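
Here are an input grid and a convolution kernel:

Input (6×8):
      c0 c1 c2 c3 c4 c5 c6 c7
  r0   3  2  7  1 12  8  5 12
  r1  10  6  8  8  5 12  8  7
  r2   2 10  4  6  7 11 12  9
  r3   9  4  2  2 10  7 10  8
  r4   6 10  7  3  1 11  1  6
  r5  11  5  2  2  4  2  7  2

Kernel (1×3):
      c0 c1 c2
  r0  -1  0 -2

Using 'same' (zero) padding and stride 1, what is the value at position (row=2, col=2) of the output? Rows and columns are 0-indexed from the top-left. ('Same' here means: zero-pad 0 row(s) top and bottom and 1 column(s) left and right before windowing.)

-22

The receptive field on the zero-padded input at this output position is [10 4 6]. Elementwise product with the kernel and sum: 10·-1 + 6·-2.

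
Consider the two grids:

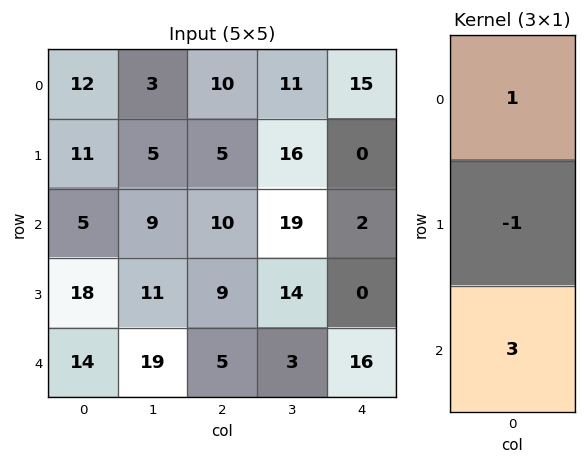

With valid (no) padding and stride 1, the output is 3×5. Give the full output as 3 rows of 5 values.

Output[0,0]: The receptive field on the input at this output position is [12 / 11 / 5]. Elementwise product with the kernel and sum: 12·1 + 11·-1 + 5·3.
Output[0,1]: The receptive field on the input at this output position is [3 / 5 / 9]. Elementwise product with the kernel and sum: 3·1 + 5·-1 + 9·3.

16 25 35 52 21
60 29 22 39 -2
29 55 16 14 50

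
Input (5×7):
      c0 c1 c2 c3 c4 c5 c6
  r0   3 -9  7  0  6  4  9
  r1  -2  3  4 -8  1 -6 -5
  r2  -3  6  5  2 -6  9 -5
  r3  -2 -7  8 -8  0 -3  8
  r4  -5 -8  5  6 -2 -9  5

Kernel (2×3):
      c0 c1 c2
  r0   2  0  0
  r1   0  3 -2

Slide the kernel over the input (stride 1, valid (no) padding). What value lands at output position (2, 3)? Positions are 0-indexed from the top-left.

10

The receptive field on the input at this output position is [2 -6 9 / -8 0 -3]. Elementwise product with the kernel and sum: 2·2 + 0·3 + -3·-2.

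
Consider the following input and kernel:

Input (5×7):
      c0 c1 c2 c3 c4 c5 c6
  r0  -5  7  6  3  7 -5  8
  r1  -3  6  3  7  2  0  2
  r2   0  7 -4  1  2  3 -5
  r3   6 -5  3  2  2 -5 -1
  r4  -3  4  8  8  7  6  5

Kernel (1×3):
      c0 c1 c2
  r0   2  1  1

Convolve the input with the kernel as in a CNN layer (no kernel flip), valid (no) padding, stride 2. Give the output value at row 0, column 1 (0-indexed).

22

The receptive field on the input at this output position is [6 3 7]. Elementwise product with the kernel and sum: 6·2 + 3·1 + 7·1.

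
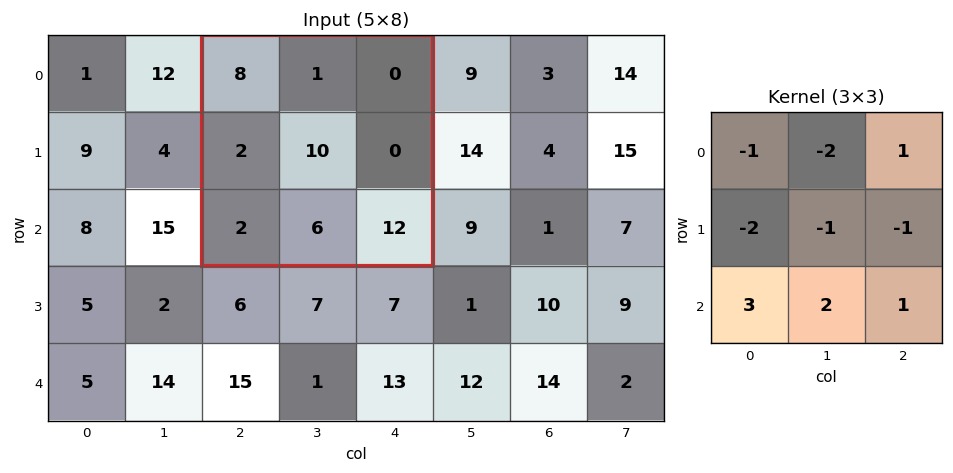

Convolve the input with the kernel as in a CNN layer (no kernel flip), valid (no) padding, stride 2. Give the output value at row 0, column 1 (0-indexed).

The receptive field on the input at this output position is [8 1 0 / 2 10 0 / 2 6 12]. Elementwise product with the kernel and sum: 8·-1 + 1·-2 + 0·1 + 2·-2 + 10·-1 + 0·-1 + 2·3 + 6·2 + 12·1.

6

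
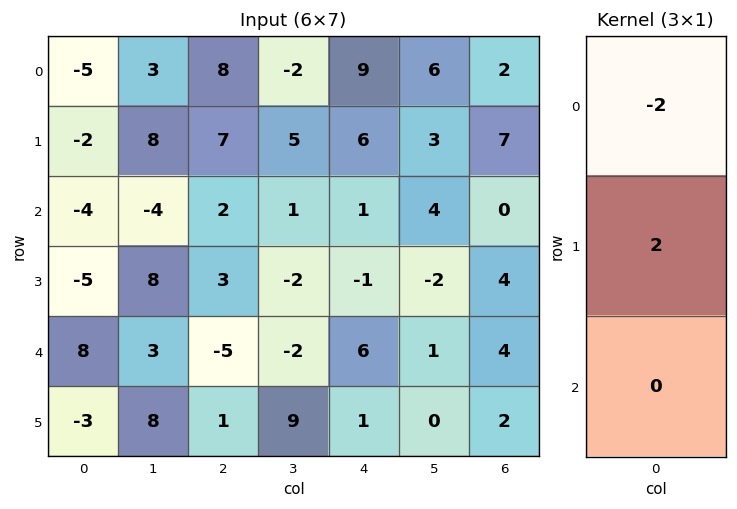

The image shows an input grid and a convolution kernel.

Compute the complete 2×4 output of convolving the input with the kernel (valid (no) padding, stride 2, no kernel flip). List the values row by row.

Output[0,0]: The receptive field on the input at this output position is [-5 / -2 / -4]. Elementwise product with the kernel and sum: -5·-2 + -2·2.

6 -2 -6 10
-2 2 -4 8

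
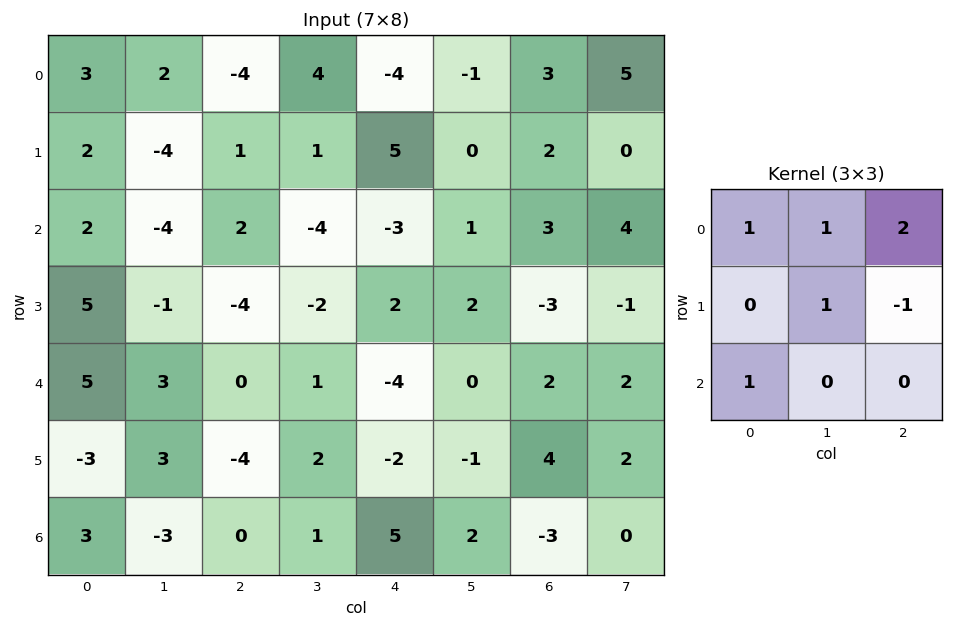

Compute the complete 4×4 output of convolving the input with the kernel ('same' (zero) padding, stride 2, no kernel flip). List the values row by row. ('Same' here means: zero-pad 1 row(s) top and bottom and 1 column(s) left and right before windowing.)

1 -12 -2 -2
0 4 0 3
5 -7 2 -4
9 2 1 4

Output[0,0]: The receptive field on the zero-padded input at this output position is [0 0 0 / 0 3 2 / 0 2 -4]. Elementwise product with the kernel and sum: 0·1 + 0·1 + 0·2 + 3·1 + 2·-1 + 0·1.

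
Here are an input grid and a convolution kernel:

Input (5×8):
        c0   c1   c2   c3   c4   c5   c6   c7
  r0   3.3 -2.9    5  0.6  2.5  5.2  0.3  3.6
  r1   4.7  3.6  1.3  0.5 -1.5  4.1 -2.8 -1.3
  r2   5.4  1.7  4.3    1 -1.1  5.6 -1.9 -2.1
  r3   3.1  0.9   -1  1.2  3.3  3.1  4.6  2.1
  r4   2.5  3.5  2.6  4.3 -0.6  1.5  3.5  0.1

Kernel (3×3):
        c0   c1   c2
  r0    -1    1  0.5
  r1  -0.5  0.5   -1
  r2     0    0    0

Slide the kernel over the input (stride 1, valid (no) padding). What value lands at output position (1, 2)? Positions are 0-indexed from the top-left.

-2.1

The receptive field on the input at this output position is [1.3 0.5 -1.5 / 4.3 1 -1.1 / -1 1.2 3.3]. Elementwise product with the kernel and sum: 1.3·-1 + 0.5·1 + -1.5·0.5 + 4.3·-0.5 + 1·0.5 + -1.1·-1.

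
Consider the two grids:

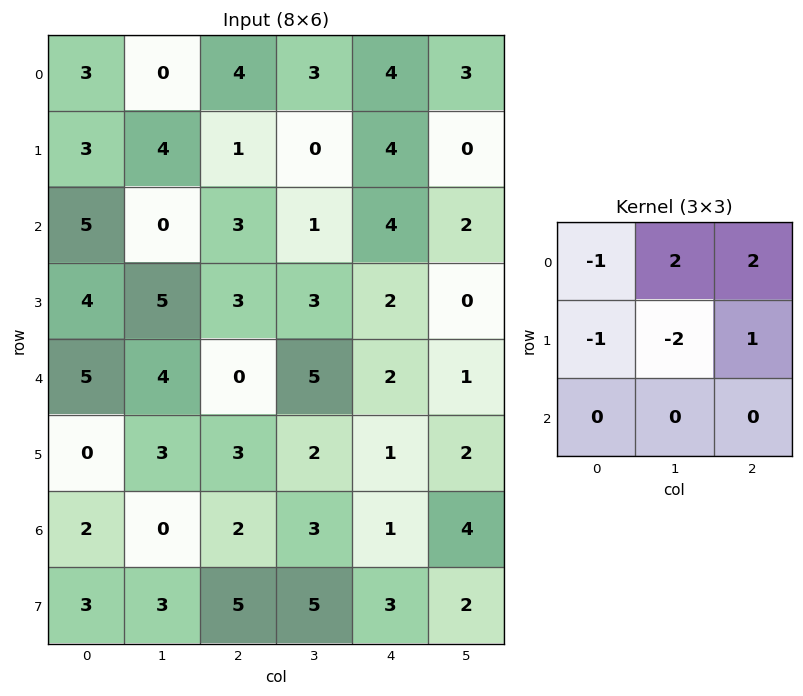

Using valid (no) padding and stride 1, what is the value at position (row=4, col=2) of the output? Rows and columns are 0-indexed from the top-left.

The receptive field on the input at this output position is [0 5 2 / 3 2 1 / 2 3 1]. Elementwise product with the kernel and sum: 0·-1 + 5·2 + 2·2 + 3·-1 + 2·-2 + 1·1.

8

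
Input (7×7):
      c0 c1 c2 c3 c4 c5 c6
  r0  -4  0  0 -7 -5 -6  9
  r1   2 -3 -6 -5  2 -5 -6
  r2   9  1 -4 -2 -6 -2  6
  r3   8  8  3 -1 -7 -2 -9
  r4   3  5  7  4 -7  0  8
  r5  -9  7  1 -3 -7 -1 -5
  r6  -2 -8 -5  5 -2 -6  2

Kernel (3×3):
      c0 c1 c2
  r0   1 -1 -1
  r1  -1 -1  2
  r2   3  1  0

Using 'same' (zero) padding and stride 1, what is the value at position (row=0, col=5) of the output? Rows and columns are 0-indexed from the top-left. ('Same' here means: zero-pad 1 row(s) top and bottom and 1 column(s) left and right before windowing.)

The receptive field on the zero-padded input at this output position is [0 0 0 / -5 -6 9 / 2 -5 -6]. Elementwise product with the kernel and sum: 0·1 + 0·-1 + 0·-1 + -5·-1 + -6·-1 + 9·2 + 2·3 + -5·1.

30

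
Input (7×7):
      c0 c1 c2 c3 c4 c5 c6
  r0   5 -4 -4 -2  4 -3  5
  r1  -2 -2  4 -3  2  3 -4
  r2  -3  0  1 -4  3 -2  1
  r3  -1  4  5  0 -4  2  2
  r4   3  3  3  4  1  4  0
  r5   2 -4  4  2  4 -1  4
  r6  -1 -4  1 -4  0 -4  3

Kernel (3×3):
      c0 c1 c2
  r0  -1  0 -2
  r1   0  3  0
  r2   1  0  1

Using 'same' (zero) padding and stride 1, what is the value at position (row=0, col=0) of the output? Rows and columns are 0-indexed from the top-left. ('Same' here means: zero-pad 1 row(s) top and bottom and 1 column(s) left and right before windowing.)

The receptive field on the zero-padded input at this output position is [0 0 0 / 0 5 -4 / 0 -2 -2]. Elementwise product with the kernel and sum: 0·-1 + 0·-2 + 5·3 + 0·1 + -2·1.

13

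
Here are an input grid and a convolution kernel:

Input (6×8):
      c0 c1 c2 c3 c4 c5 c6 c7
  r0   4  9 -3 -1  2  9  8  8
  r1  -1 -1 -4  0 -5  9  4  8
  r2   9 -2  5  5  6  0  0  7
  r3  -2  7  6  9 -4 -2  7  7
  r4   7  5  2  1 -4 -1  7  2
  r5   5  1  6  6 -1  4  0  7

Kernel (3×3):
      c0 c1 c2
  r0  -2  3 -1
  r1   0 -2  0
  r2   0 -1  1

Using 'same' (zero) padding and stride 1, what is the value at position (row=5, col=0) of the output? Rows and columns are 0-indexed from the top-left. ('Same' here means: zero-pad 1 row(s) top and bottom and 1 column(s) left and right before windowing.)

6

The receptive field on the zero-padded input at this output position is [0 7 5 / 0 5 1 / 0 0 0]. Elementwise product with the kernel and sum: 0·-2 + 7·3 + 5·-1 + 5·-2 + 0·-1 + 0·1.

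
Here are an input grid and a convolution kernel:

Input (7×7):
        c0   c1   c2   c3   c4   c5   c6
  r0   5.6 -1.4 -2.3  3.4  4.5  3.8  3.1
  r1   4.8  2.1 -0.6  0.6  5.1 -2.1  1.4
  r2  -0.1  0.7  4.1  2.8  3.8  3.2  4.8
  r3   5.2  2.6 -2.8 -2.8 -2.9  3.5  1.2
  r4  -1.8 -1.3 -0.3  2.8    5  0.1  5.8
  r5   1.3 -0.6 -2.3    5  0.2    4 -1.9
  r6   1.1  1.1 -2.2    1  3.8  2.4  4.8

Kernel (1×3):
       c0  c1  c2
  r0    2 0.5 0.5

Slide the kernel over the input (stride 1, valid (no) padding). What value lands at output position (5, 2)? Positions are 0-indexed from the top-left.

-2

The receptive field on the input at this output position is [-2.3 5 0.2]. Elementwise product with the kernel and sum: -2.3·2 + 5·0.5 + 0.2·0.5.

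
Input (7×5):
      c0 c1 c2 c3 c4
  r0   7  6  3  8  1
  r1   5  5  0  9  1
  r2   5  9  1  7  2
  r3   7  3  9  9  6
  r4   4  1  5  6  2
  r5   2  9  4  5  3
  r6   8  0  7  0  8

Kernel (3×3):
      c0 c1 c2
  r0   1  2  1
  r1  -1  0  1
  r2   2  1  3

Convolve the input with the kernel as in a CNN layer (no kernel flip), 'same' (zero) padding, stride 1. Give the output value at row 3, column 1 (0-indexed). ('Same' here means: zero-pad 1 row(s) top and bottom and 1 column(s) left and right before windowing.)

50

The receptive field on the zero-padded input at this output position is [5 9 1 / 7 3 9 / 4 1 5]. Elementwise product with the kernel and sum: 5·1 + 9·2 + 1·1 + 7·-1 + 9·1 + 4·2 + 1·1 + 5·3.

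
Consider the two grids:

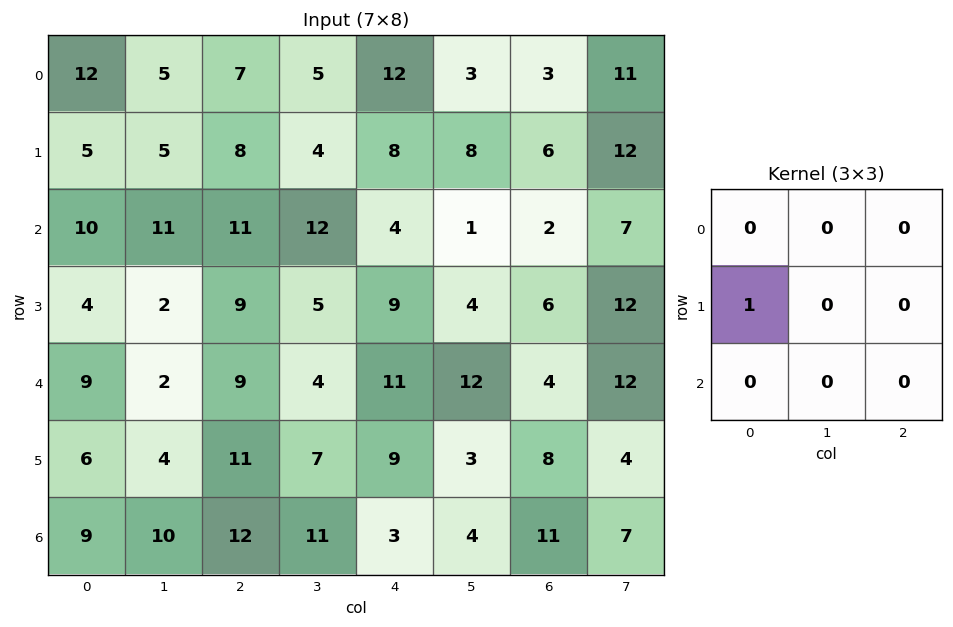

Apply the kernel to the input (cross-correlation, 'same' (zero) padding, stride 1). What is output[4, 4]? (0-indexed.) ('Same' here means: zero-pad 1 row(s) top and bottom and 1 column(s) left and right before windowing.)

4

The receptive field on the zero-padded input at this output position is [5 9 4 / 4 11 12 / 7 9 3]. Elementwise product with the kernel and sum: 4·1.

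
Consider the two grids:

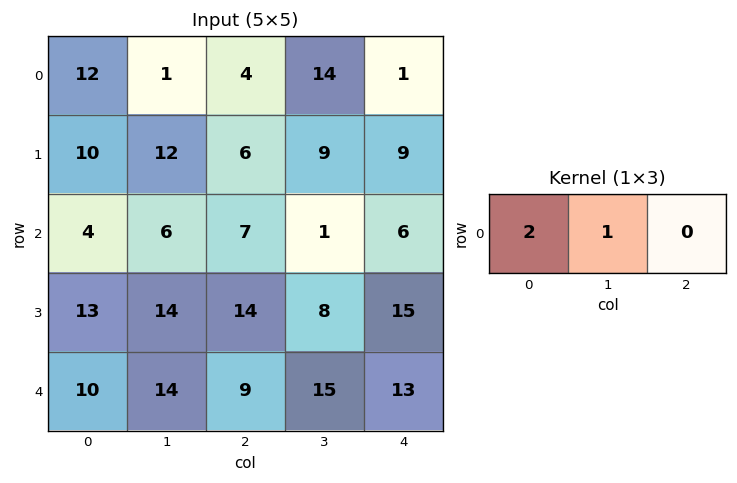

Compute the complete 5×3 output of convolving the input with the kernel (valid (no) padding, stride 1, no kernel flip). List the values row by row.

25 6 22
32 30 21
14 19 15
40 42 36
34 37 33

Output[0,0]: The receptive field on the input at this output position is [12 1 4]. Elementwise product with the kernel and sum: 12·2 + 1·1.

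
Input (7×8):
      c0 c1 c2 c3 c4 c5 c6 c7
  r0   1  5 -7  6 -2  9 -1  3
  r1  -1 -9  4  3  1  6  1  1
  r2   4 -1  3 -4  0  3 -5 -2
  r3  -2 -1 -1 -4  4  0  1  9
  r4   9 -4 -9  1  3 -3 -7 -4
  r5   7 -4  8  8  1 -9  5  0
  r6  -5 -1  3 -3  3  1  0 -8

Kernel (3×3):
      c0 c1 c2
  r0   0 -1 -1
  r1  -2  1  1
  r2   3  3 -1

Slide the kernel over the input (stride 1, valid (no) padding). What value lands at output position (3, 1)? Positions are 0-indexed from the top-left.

The receptive field on the input at this output position is [-1 -1 -4 / -4 -9 1 / -4 8 8]. Elementwise product with the kernel and sum: -1·-1 + -4·-1 + -4·-2 + -9·1 + 1·1 + -4·3 + 8·3 + 8·-1.

9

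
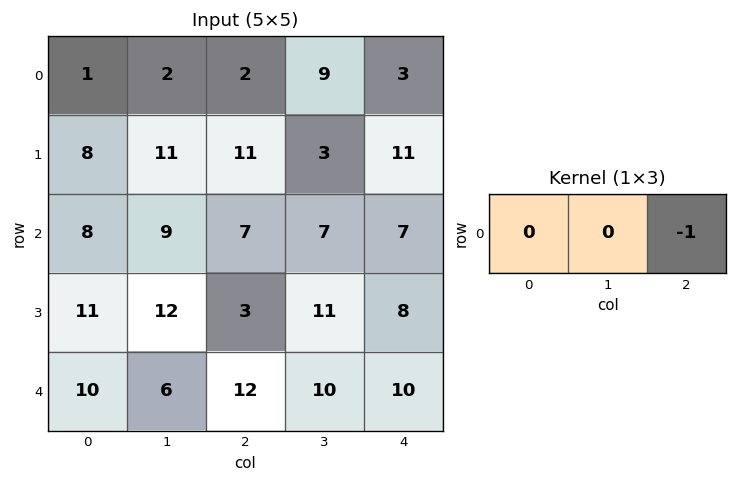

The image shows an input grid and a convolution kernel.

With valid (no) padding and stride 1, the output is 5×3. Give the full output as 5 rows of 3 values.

-2 -9 -3
-11 -3 -11
-7 -7 -7
-3 -11 -8
-12 -10 -10

Output[0,0]: The receptive field on the input at this output position is [1 2 2]. Elementwise product with the kernel and sum: 2·-1.
Output[0,1]: The receptive field on the input at this output position is [2 2 9]. Elementwise product with the kernel and sum: 9·-1.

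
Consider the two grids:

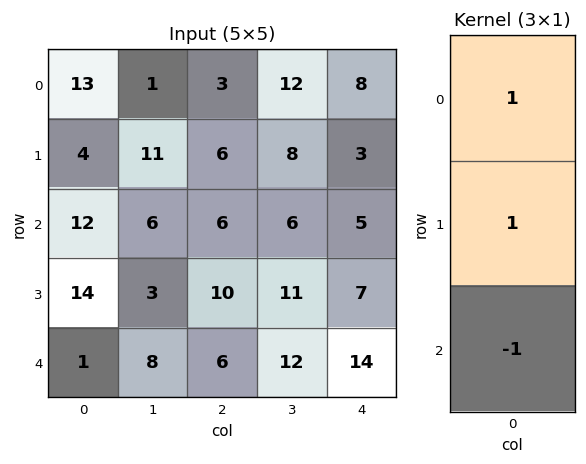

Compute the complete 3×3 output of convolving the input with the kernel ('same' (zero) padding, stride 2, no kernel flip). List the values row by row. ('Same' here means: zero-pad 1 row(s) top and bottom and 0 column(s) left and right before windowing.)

Output[0,0]: The receptive field on the zero-padded input at this output position is [0 / 13 / 4]. Elementwise product with the kernel and sum: 0·1 + 13·1 + 4·-1.

9 -3 5
2 2 1
15 16 21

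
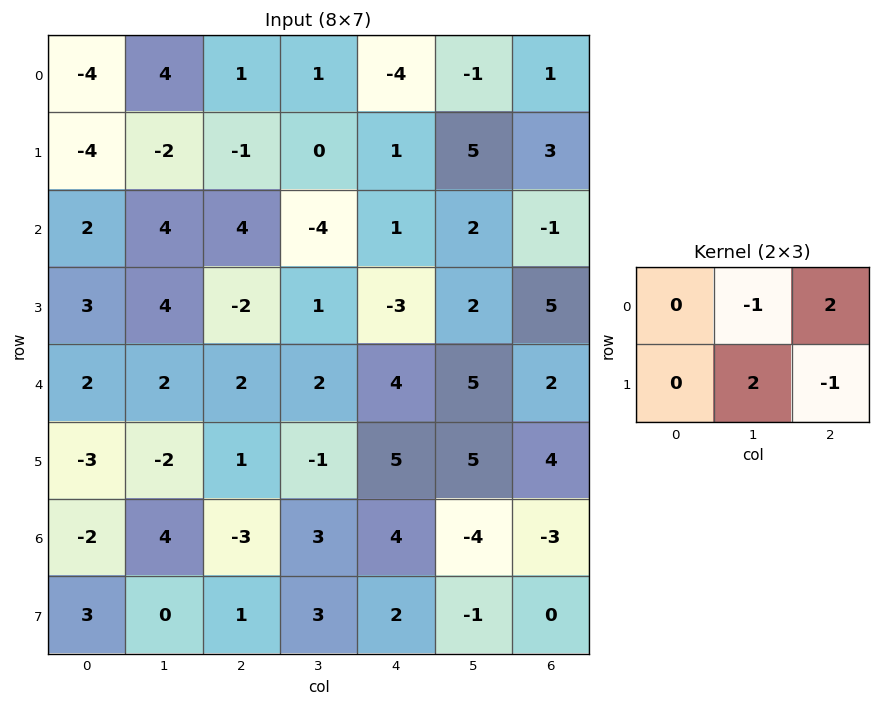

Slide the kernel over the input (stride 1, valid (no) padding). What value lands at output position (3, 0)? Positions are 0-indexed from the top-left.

-6

The receptive field on the input at this output position is [3 4 -2 / 2 2 2]. Elementwise product with the kernel and sum: 4·-1 + -2·2 + 2·2 + 2·-1.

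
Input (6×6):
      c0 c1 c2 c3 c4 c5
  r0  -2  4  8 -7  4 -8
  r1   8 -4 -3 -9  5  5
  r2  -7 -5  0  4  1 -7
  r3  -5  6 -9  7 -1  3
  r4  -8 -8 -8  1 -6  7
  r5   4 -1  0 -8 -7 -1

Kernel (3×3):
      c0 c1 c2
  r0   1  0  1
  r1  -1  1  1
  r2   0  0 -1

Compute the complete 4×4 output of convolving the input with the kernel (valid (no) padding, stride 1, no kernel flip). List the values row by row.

Output[0,0]: The receptive field on the input at this output position is [-2 4 8 / 8 -4 -3 / -7 -5 0]. Elementwise product with the kernel and sum: -2·1 + 8·1 + 8·-1 + -4·1 + -3·1 + 0·-1.
Output[0,1]: The receptive field on the input at this output position is [4 8 -7 / -4 -3 -9 / -5 0 4]. Elementwise product with the kernel and sum: 4·1 + -7·1 + -4·-1 + -3·1 + -9·1 + 4·-1.

-9 -15 10 11
16 -11 8 -17
3 -10 22 -15
-22 22 0 11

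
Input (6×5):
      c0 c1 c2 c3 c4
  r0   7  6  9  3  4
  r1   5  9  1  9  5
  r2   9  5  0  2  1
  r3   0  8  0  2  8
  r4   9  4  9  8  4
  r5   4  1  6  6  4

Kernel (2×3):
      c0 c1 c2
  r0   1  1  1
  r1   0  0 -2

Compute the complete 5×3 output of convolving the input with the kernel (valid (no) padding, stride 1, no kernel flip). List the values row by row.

20 0 6
15 15 13
14 3 -13
-10 -6 2
10 9 13

Output[0,0]: The receptive field on the input at this output position is [7 6 9 / 5 9 1]. Elementwise product with the kernel and sum: 7·1 + 6·1 + 9·1 + 1·-2.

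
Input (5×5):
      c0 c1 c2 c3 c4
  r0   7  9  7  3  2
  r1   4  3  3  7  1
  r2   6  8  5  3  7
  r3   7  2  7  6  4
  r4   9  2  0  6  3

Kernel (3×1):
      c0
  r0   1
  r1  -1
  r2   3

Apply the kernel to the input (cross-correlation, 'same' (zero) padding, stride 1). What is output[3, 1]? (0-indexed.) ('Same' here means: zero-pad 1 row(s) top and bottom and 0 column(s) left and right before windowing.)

The receptive field on the zero-padded input at this output position is [8 / 2 / 2]. Elementwise product with the kernel and sum: 8·1 + 2·-1 + 2·3.

12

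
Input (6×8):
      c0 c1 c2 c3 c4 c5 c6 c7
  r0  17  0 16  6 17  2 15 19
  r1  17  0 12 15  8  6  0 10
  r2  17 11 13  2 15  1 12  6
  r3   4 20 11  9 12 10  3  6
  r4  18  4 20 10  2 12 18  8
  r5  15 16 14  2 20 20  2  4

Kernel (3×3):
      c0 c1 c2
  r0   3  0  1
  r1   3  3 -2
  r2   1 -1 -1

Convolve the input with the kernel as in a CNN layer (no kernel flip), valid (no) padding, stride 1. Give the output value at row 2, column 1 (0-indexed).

84

The receptive field on the input at this output position is [11 13 2 / 20 11 9 / 4 20 10]. Elementwise product with the kernel and sum: 11·3 + 2·1 + 20·3 + 11·3 + 9·-2 + 4·1 + 20·-1 + 10·-1.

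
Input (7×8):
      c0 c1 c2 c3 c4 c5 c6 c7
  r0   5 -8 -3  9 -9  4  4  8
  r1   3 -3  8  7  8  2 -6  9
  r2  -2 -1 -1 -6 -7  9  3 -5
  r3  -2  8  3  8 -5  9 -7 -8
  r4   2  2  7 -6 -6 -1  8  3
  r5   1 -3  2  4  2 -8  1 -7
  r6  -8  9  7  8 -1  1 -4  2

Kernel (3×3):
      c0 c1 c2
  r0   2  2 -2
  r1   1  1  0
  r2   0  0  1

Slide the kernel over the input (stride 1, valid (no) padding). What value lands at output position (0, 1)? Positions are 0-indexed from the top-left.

The receptive field on the input at this output position is [-8 -3 9 / -3 8 7 / -1 -1 -6]. Elementwise product with the kernel and sum: -8·2 + -3·2 + 9·-2 + -3·1 + 8·1 + -6·1.

-41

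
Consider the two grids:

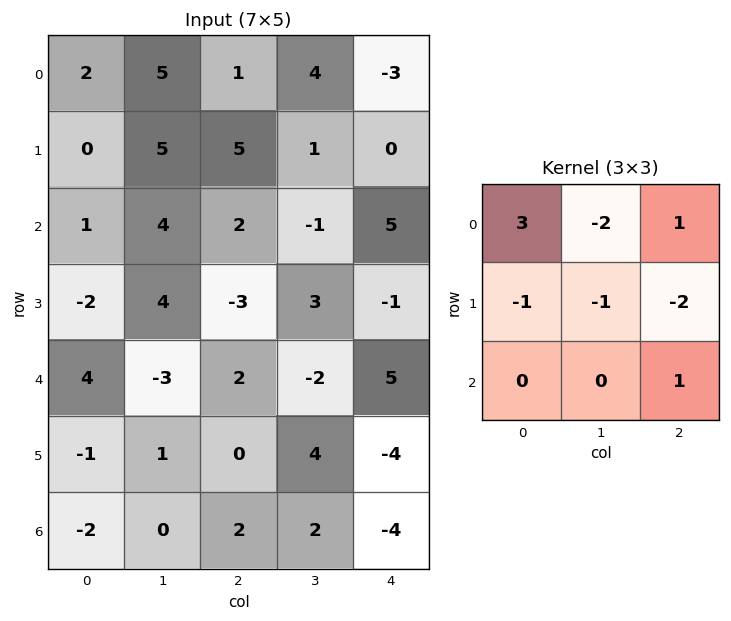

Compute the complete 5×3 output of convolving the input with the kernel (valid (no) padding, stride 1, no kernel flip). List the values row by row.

-16 4 -9
-17 5 1
3 -2 20
-22 30 -30
22 -22 15

Output[0,0]: The receptive field on the input at this output position is [2 5 1 / 0 5 5 / 1 4 2]. Elementwise product with the kernel and sum: 2·3 + 5·-2 + 1·1 + 0·-1 + 5·-1 + 5·-2 + 2·1.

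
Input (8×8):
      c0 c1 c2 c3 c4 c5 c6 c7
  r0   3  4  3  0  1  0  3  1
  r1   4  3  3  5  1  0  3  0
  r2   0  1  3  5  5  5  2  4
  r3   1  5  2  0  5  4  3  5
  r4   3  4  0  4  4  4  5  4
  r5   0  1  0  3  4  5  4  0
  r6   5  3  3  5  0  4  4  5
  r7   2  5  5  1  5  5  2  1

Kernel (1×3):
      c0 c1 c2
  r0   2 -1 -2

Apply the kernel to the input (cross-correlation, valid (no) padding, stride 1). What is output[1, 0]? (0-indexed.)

The receptive field on the input at this output position is [4 3 3]. Elementwise product with the kernel and sum: 4·2 + 3·-1 + 3·-2.

-1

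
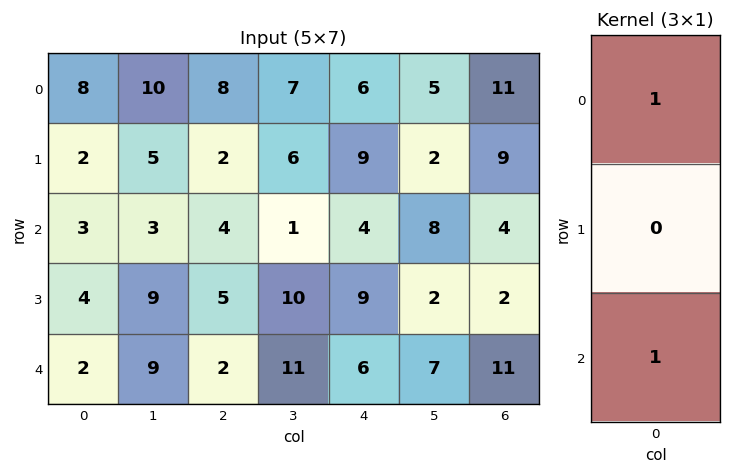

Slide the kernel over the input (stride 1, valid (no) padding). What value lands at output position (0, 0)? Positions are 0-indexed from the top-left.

The receptive field on the input at this output position is [8 / 2 / 3]. Elementwise product with the kernel and sum: 8·1 + 3·1.

11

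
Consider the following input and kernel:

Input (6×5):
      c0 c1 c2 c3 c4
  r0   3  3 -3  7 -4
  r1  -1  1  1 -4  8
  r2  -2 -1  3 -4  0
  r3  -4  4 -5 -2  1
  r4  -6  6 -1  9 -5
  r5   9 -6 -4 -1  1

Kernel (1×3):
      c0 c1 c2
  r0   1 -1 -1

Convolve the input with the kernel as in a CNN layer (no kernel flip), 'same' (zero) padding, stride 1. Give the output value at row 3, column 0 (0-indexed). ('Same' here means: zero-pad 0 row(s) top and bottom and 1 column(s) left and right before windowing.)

The receptive field on the zero-padded input at this output position is [0 -4 4]. Elementwise product with the kernel and sum: 0·1 + -4·-1 + 4·-1.

0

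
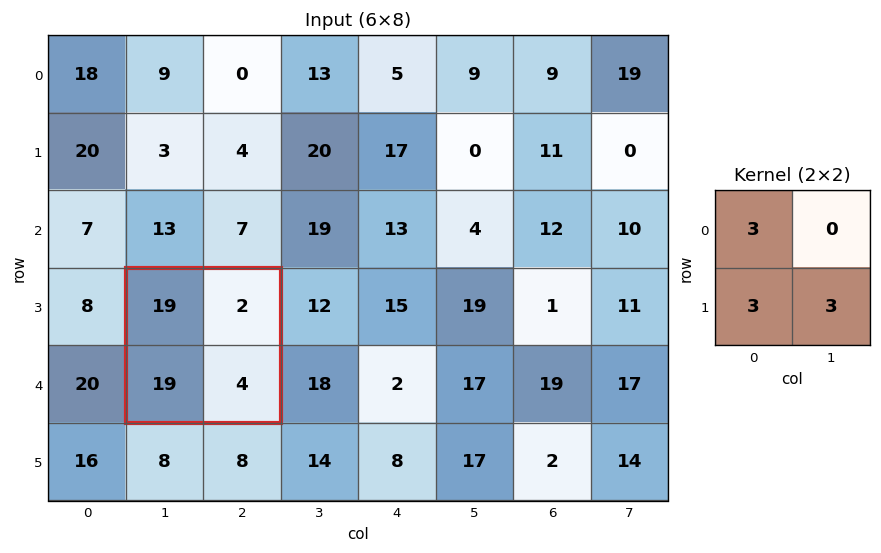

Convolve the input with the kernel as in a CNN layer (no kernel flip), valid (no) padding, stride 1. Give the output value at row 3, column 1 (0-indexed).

The receptive field on the input at this output position is [19 2 / 19 4]. Elementwise product with the kernel and sum: 19·3 + 19·3 + 4·3.

126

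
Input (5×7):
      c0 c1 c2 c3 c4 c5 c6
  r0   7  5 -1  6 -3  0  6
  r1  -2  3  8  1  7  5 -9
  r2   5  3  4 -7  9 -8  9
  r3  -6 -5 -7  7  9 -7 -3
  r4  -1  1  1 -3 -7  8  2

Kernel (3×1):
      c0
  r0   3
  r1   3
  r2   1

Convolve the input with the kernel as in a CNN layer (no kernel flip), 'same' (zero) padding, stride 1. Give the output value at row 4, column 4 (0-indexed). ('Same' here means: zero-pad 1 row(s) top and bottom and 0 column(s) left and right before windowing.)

The receptive field on the zero-padded input at this output position is [9 / -7 / 0]. Elementwise product with the kernel and sum: 9·3 + -7·3 + 0·1.

6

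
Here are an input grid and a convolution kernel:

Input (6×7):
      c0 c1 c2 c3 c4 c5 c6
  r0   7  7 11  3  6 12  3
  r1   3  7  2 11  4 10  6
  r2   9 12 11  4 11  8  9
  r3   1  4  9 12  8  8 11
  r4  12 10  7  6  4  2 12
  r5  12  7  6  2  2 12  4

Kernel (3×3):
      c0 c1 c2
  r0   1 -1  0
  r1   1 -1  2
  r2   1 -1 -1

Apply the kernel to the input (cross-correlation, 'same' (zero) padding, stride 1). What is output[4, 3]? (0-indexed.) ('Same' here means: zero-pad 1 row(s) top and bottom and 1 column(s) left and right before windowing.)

8

The receptive field on the zero-padded input at this output position is [9 12 8 / 7 6 4 / 6 2 2]. Elementwise product with the kernel and sum: 9·1 + 12·-1 + 7·1 + 6·-1 + 4·2 + 6·1 + 2·-1 + 2·-1.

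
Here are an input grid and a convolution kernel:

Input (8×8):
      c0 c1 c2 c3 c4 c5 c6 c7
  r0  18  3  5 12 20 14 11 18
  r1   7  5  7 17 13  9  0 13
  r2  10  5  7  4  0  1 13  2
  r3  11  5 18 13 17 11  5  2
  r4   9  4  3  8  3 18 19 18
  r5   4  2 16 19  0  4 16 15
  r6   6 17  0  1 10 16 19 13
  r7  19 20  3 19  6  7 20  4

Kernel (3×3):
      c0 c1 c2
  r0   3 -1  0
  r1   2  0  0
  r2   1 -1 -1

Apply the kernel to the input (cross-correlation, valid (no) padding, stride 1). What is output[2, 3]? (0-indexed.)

25

The receptive field on the input at this output position is [4 0 1 / 13 17 11 / 8 3 18]. Elementwise product with the kernel and sum: 4·3 + 0·-1 + 13·2 + 8·1 + 3·-1 + 18·-1.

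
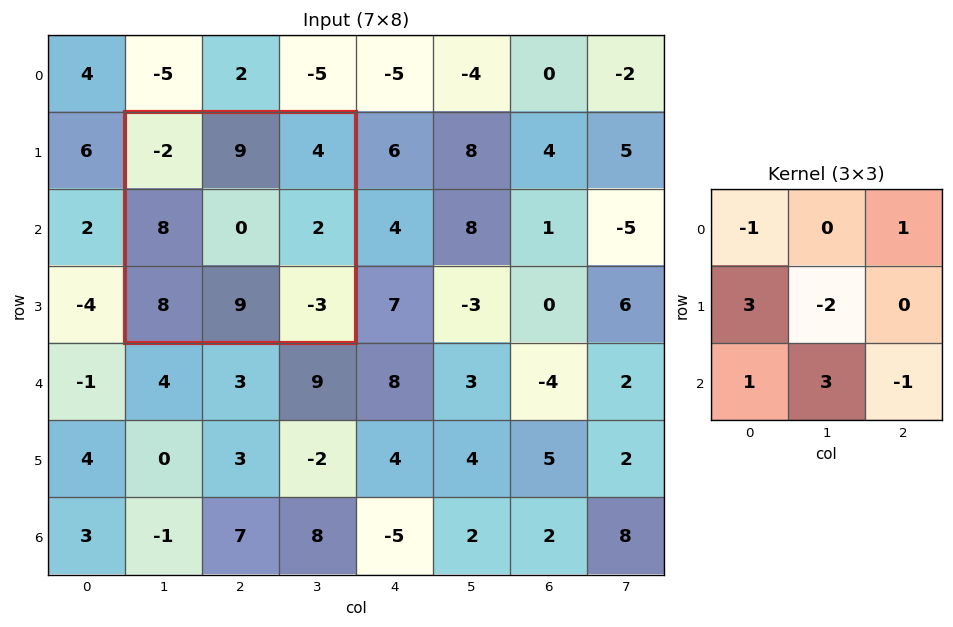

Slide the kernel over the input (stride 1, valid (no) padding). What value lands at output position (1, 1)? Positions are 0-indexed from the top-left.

68

The receptive field on the input at this output position is [-2 9 4 / 8 0 2 / 8 9 -3]. Elementwise product with the kernel and sum: -2·-1 + 4·1 + 8·3 + 0·-2 + 8·1 + 9·3 + -3·-1.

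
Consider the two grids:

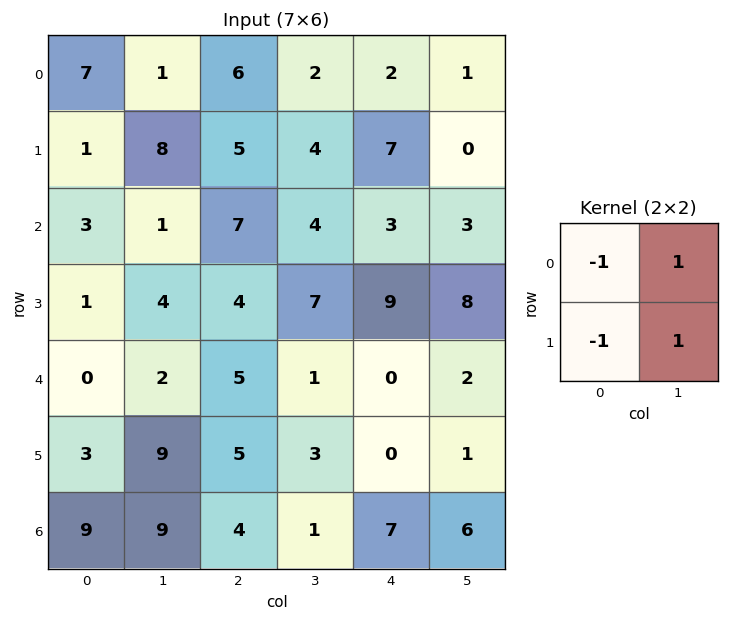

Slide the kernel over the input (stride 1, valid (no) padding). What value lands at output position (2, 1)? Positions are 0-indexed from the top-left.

The receptive field on the input at this output position is [1 7 / 4 4]. Elementwise product with the kernel and sum: 1·-1 + 7·1 + 4·-1 + 4·1.

6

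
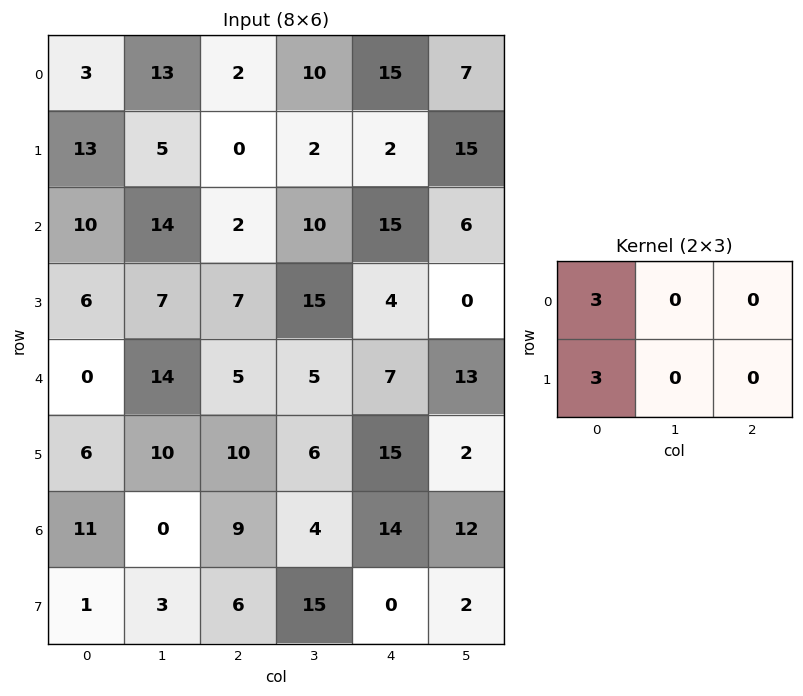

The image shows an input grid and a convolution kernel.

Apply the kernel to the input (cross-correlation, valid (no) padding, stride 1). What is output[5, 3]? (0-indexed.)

The receptive field on the input at this output position is [6 15 2 / 4 14 12]. Elementwise product with the kernel and sum: 6·3 + 4·3.

30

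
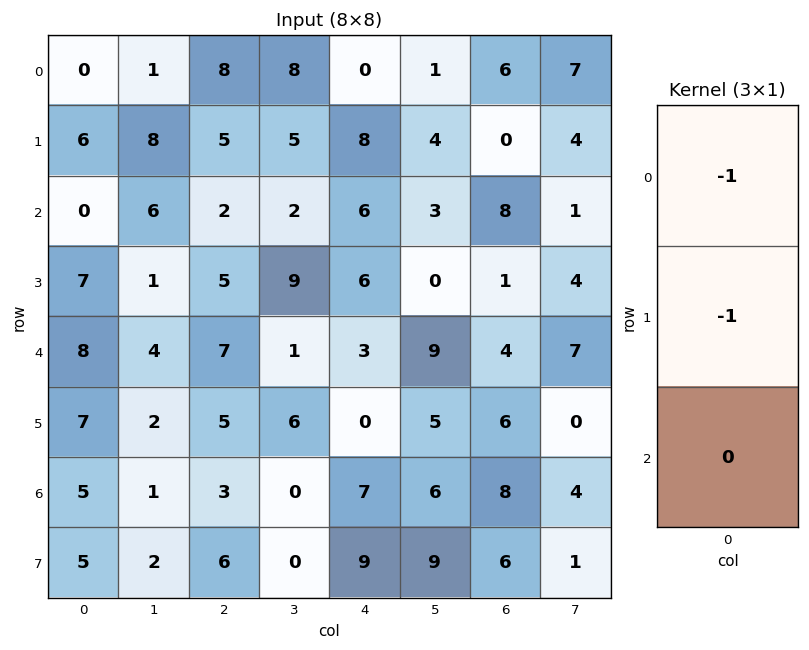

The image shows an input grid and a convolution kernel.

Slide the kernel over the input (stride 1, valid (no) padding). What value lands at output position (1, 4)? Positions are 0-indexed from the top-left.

-14

The receptive field on the input at this output position is [8 / 6 / 6]. Elementwise product with the kernel and sum: 8·-1 + 6·-1.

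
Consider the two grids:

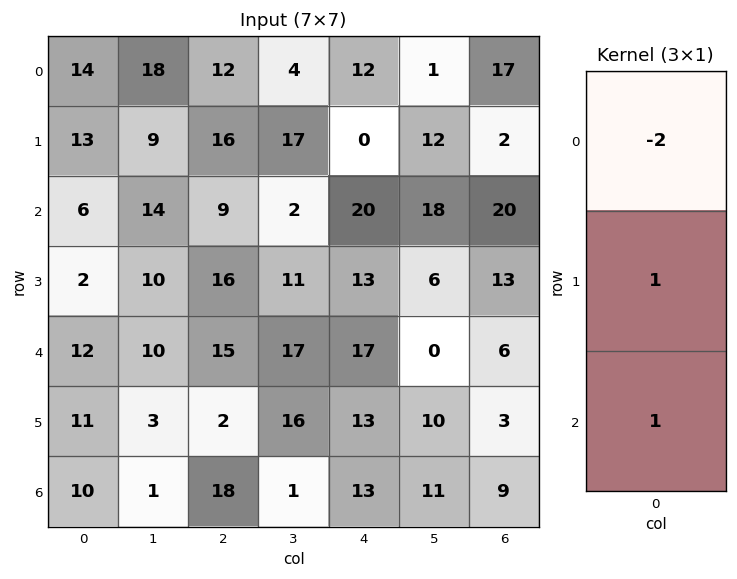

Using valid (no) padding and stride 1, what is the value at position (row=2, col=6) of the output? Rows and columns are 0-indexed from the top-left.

The receptive field on the input at this output position is [20 / 13 / 6]. Elementwise product with the kernel and sum: 20·-2 + 13·1 + 6·1.

-21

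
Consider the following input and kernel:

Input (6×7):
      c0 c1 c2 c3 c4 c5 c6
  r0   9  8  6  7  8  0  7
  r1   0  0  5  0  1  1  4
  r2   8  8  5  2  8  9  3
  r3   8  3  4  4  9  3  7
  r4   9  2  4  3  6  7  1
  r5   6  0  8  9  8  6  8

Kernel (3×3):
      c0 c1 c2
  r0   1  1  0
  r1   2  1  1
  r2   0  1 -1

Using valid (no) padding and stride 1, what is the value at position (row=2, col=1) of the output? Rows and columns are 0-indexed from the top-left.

28

The receptive field on the input at this output position is [8 5 2 / 3 4 4 / 2 4 3]. Elementwise product with the kernel and sum: 8·1 + 5·1 + 3·2 + 4·1 + 4·1 + 4·1 + 3·-1.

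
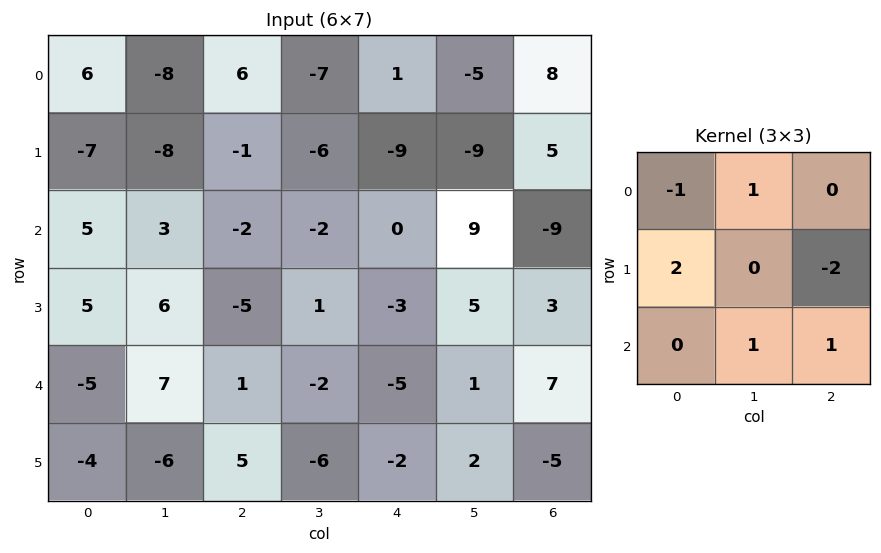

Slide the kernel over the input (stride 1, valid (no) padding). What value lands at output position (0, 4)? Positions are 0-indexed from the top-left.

The receptive field on the input at this output position is [1 -5 8 / -9 -9 5 / 0 9 -9]. Elementwise product with the kernel and sum: 1·-1 + -5·1 + -9·2 + 5·-2 + 9·1 + -9·1.

-34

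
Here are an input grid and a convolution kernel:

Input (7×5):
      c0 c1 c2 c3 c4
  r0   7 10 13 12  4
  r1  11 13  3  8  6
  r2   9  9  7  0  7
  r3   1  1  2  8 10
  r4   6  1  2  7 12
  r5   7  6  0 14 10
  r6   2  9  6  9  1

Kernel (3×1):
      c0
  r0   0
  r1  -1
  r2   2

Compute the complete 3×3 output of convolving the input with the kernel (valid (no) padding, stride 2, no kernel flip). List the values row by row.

7 11 8
11 2 14
-3 12 -8

Output[0,0]: The receptive field on the input at this output position is [7 / 11 / 9]. Elementwise product with the kernel and sum: 11·-1 + 9·2.
Output[0,1]: The receptive field on the input at this output position is [13 / 3 / 7]. Elementwise product with the kernel and sum: 3·-1 + 7·2.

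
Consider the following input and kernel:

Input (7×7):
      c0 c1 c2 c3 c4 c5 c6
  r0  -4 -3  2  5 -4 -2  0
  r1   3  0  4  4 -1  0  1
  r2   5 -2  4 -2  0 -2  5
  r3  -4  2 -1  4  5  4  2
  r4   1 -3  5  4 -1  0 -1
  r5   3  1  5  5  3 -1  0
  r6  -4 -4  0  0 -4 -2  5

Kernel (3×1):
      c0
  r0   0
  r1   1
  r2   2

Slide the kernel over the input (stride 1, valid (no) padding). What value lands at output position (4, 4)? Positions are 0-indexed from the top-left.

The receptive field on the input at this output position is [-1 / 3 / -4]. Elementwise product with the kernel and sum: 3·1 + -4·2.

-5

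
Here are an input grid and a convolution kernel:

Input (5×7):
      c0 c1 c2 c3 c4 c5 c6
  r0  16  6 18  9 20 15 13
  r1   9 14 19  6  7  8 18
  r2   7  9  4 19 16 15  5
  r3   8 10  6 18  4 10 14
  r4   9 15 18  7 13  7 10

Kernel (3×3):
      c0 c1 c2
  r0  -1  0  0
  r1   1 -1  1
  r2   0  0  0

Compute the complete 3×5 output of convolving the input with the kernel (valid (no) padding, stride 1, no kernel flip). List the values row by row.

-2 -5 2 -2 -3
-7 10 -18 12 -1
-3 13 -12 5 -8

Output[0,0]: The receptive field on the input at this output position is [16 6 18 / 9 14 19 / 7 9 4]. Elementwise product with the kernel and sum: 16·-1 + 9·1 + 14·-1 + 19·1.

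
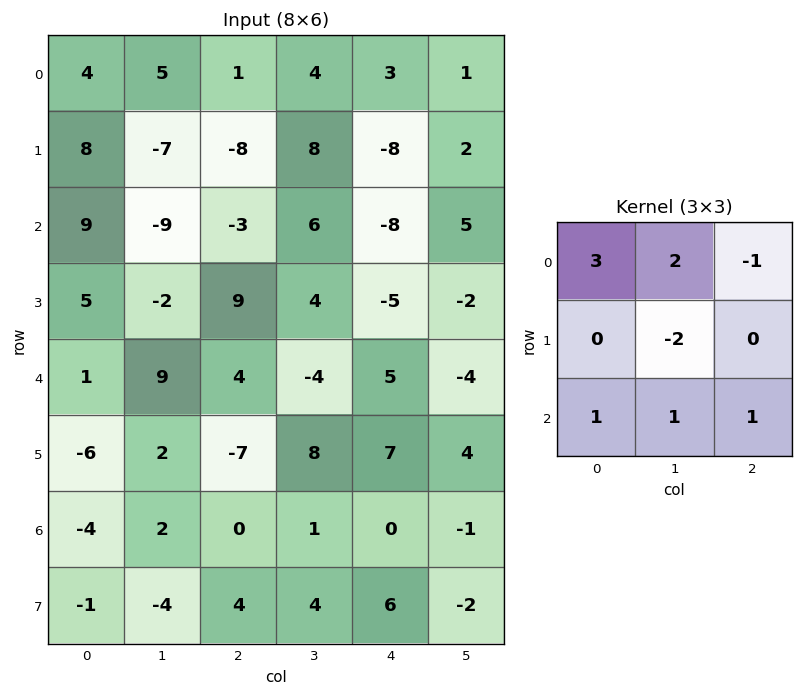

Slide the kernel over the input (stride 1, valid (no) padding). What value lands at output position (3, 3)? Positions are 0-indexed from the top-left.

The receptive field on the input at this output position is [4 -5 -2 / -4 5 -4 / 8 7 4]. Elementwise product with the kernel and sum: 4·3 + -5·2 + -2·-1 + 5·-2 + 8·1 + 7·1 + 4·1.

13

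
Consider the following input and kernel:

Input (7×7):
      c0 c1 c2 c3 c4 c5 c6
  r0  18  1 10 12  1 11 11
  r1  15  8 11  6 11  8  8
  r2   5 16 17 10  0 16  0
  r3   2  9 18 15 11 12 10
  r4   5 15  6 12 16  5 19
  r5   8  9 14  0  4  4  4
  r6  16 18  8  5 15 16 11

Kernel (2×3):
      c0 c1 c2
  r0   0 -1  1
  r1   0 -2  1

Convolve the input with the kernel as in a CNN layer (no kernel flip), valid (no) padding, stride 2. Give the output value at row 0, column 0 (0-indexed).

4

The receptive field on the input at this output position is [18 1 10 / 15 8 11]. Elementwise product with the kernel and sum: 1·-1 + 10·1 + 8·-2 + 11·1.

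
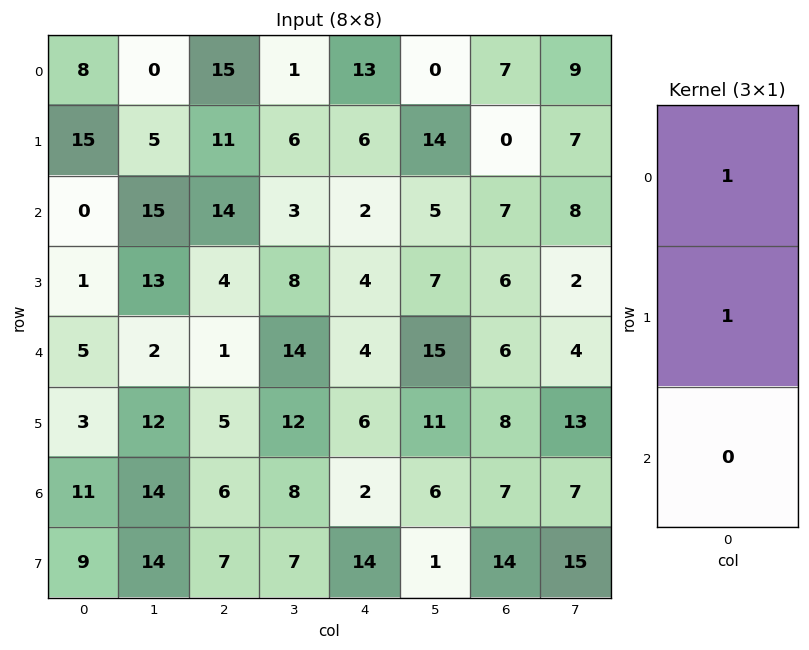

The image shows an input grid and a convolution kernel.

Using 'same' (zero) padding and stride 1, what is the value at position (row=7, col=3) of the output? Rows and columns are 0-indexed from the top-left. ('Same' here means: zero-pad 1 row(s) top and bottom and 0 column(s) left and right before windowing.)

15

The receptive field on the zero-padded input at this output position is [8 / 7 / 0]. Elementwise product with the kernel and sum: 8·1 + 7·1.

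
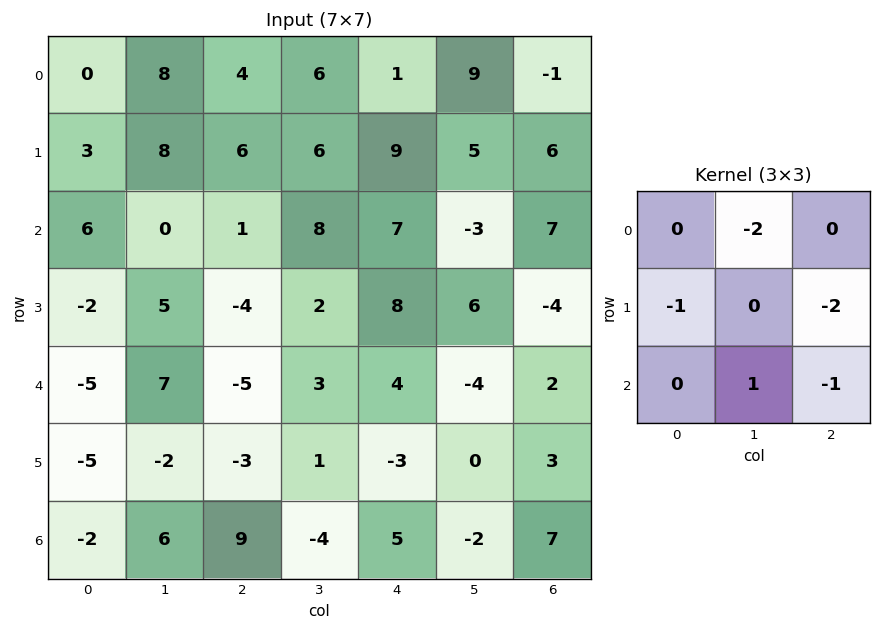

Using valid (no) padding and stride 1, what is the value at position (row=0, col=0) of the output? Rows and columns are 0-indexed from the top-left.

The receptive field on the input at this output position is [0 8 4 / 3 8 6 / 6 0 1]. Elementwise product with the kernel and sum: 8·-2 + 3·-1 + 6·-2 + 0·1 + 1·-1.

-32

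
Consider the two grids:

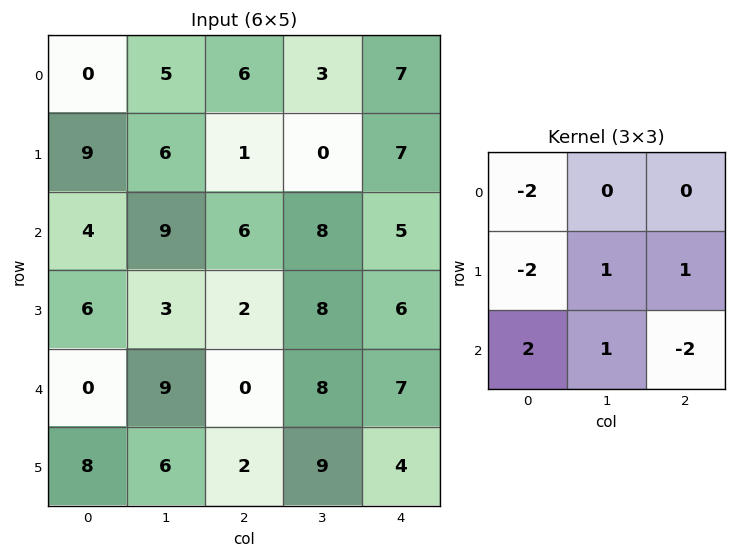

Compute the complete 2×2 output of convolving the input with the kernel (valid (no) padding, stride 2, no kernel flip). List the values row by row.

Output[0,0]: The receptive field on the input at this output position is [0 5 6 / 9 6 1 / 4 9 6]. Elementwise product with the kernel and sum: 0·-2 + 9·-2 + 6·1 + 1·1 + 4·2 + 9·1 + 6·-2.
Output[0,1]: The receptive field on the input at this output position is [6 3 7 / 1 0 7 / 6 8 5]. Elementwise product with the kernel and sum: 6·-2 + 1·-2 + 0·1 + 7·1 + 6·2 + 8·1 + 5·-2.

-6 3
-6 -8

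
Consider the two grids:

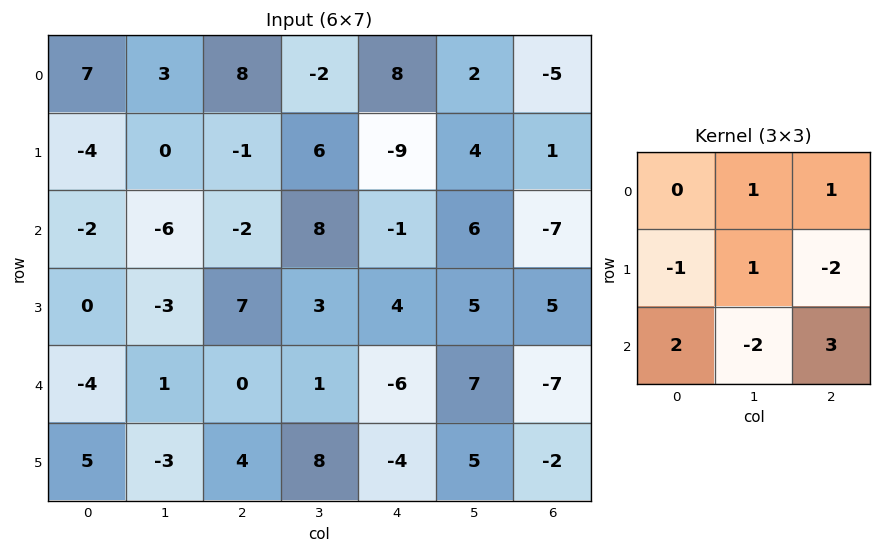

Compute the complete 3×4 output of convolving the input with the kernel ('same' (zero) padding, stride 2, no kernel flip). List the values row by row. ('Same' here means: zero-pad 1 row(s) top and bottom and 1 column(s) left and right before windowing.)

Output[0,0]: The receptive field on the zero-padded input at this output position is [0 0 0 / 0 7 3 / 0 -4 0]. Elementwise product with the kernel and sum: 0·1 + 0·1 + 0·-1 + 7·1 + 3·-2 + 0·2 + -4·-2 + 0·3.

9 29 48 -1
-3 -18 -13 -12
-28 17 27 5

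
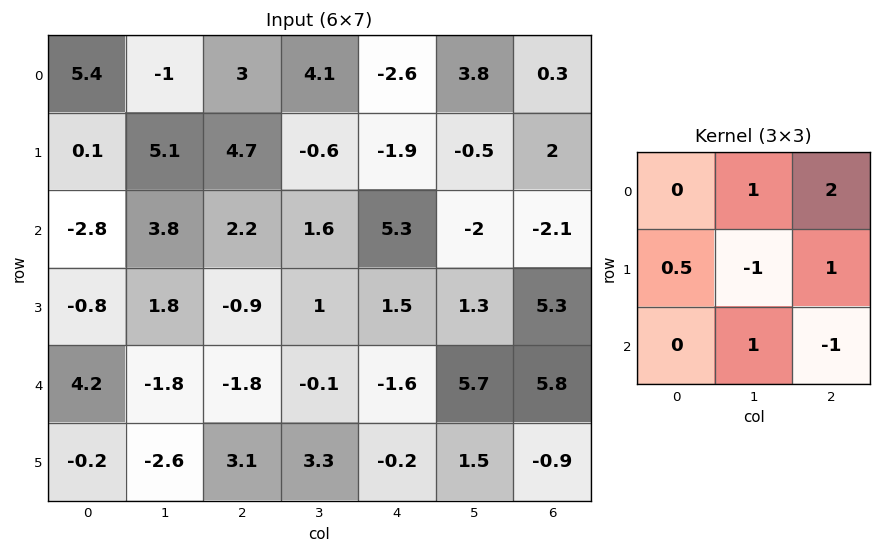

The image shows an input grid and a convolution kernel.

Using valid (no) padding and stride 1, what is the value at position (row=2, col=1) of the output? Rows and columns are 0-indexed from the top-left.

6.5

The receptive field on the input at this output position is [3.8 2.2 1.6 / 1.8 -0.9 1 / -1.8 -1.8 -0.1]. Elementwise product with the kernel and sum: 2.2·1 + 1.6·2 + 1.8·0.5 + -0.9·-1 + 1·1 + -1.8·1 + -0.1·-1.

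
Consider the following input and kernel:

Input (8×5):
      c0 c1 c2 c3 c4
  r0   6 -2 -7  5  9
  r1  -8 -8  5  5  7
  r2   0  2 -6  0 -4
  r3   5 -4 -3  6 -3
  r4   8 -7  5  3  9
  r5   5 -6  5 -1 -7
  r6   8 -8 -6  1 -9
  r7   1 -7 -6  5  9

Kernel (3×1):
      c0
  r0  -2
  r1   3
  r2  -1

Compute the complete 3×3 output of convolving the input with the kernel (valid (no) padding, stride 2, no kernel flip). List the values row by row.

Output[0,0]: The receptive field on the input at this output position is [6 / -8 / 0]. Elementwise product with the kernel and sum: 6·-2 + -8·3 + 0·-1.

-36 35 7
7 -2 -10
-9 11 -30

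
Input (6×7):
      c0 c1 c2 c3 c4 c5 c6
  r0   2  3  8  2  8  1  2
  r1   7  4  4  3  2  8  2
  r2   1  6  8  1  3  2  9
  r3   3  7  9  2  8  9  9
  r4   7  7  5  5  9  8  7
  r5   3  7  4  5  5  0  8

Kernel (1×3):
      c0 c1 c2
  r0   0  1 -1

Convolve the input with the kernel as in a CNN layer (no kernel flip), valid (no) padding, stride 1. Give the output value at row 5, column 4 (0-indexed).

-8

The receptive field on the input at this output position is [5 0 8]. Elementwise product with the kernel and sum: 0·1 + 8·-1.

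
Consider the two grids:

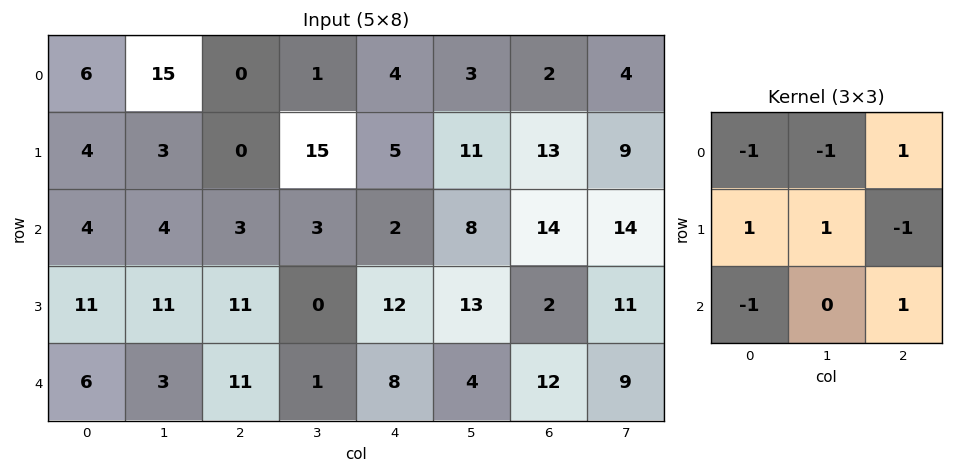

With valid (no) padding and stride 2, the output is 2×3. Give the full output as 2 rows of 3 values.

Output[0,0]: The receptive field on the input at this output position is [6 15 0 / 4 3 0 / 4 4 3]. Elementwise product with the kernel and sum: 6·-1 + 15·-1 + 0·1 + 4·1 + 3·1 + 0·-1 + 4·-1 + 3·1.

-15 12 10
11 -8 31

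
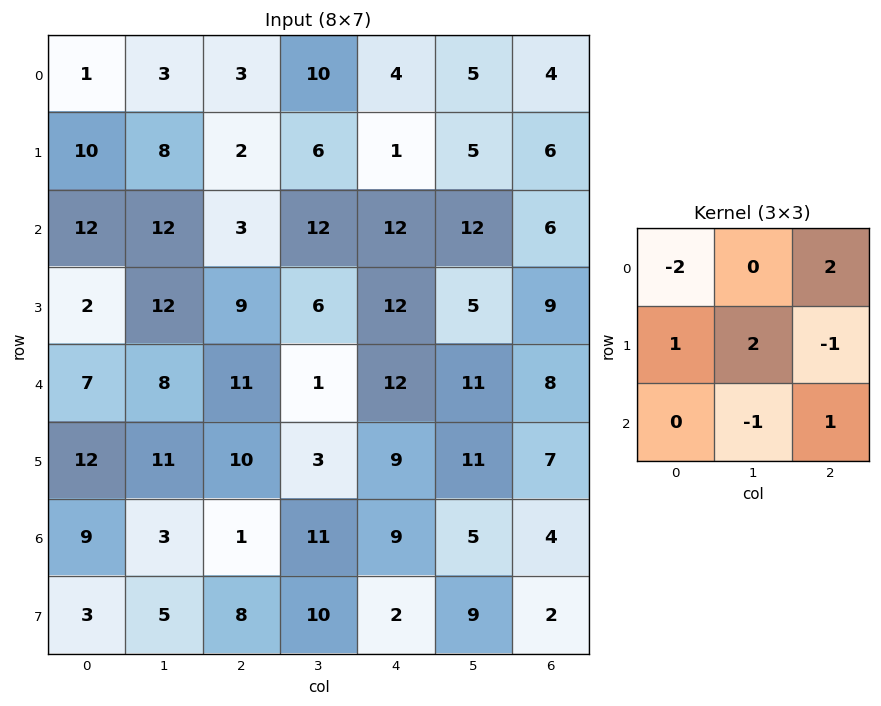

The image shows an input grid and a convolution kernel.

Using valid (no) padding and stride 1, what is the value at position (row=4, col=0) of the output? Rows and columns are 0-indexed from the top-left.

30

The receptive field on the input at this output position is [7 8 11 / 12 11 10 / 9 3 1]. Elementwise product with the kernel and sum: 7·-2 + 11·2 + 12·1 + 11·2 + 10·-1 + 3·-1 + 1·1.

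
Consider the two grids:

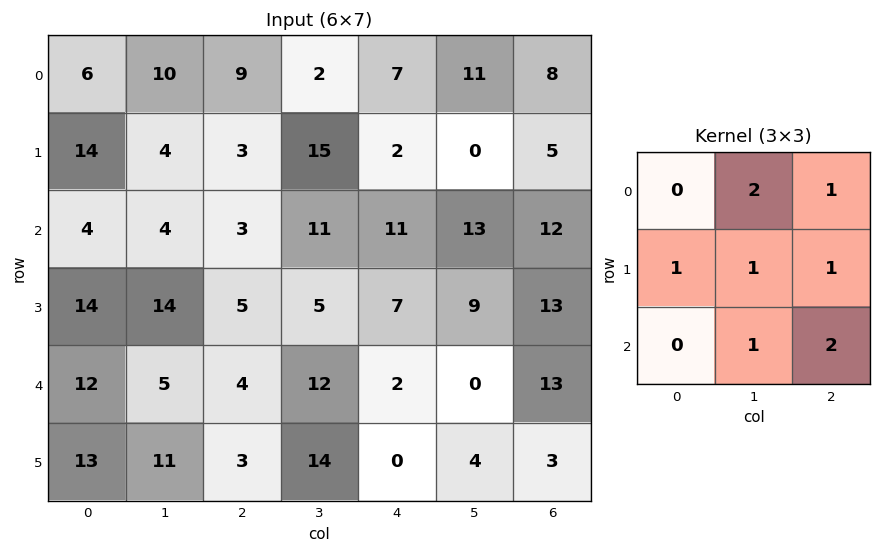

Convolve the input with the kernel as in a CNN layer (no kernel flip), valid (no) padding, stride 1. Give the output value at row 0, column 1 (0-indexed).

67

The receptive field on the input at this output position is [10 9 2 / 4 3 15 / 4 3 11]. Elementwise product with the kernel and sum: 9·2 + 2·1 + 4·1 + 3·1 + 15·1 + 3·1 + 11·2.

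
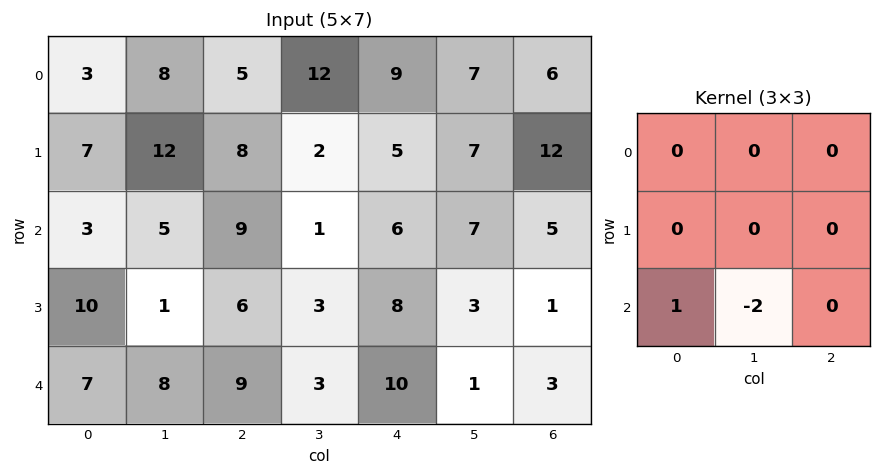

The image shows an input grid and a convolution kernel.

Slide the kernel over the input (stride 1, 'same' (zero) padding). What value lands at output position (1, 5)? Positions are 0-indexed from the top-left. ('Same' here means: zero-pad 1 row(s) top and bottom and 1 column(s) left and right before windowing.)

The receptive field on the zero-padded input at this output position is [9 7 6 / 5 7 12 / 6 7 5]. Elementwise product with the kernel and sum: 6·1 + 7·-2.

-8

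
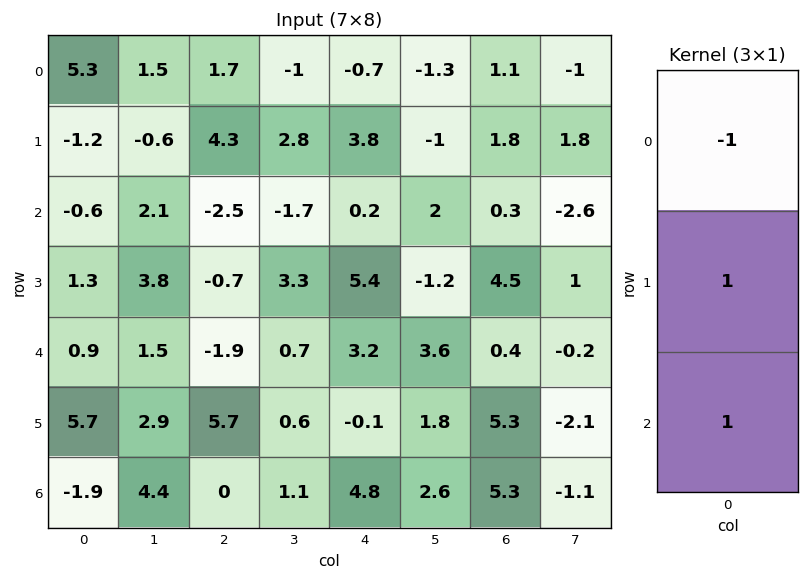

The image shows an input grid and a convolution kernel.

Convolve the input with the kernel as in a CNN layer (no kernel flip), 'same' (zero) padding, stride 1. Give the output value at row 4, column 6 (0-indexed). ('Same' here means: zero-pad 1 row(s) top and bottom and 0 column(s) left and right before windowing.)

The receptive field on the zero-padded input at this output position is [4.5 / 0.4 / 5.3]. Elementwise product with the kernel and sum: 4.5·-1 + 0.4·1 + 5.3·1.

1.2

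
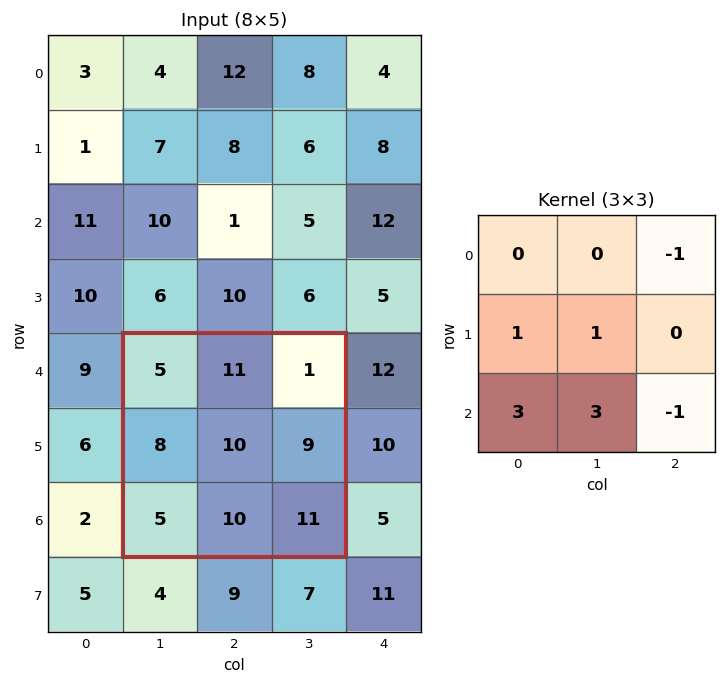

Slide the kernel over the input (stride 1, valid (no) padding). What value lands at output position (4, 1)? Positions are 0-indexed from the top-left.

51

The receptive field on the input at this output position is [5 11 1 / 8 10 9 / 5 10 11]. Elementwise product with the kernel and sum: 1·-1 + 8·1 + 10·1 + 5·3 + 10·3 + 11·-1.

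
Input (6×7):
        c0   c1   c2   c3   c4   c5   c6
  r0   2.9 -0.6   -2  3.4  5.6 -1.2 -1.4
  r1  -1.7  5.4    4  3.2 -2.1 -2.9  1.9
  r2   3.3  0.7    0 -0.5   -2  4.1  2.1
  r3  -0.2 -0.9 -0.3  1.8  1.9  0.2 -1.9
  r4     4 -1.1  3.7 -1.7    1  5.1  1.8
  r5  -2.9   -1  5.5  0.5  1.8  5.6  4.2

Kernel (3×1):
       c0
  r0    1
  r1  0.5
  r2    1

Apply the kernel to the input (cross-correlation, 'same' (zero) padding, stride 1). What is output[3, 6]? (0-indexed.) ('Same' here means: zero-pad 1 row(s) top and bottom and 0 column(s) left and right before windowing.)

The receptive field on the zero-padded input at this output position is [2.1 / -1.9 / 1.8]. Elementwise product with the kernel and sum: 2.1·1 + -1.9·0.5 + 1.8·1.

2.95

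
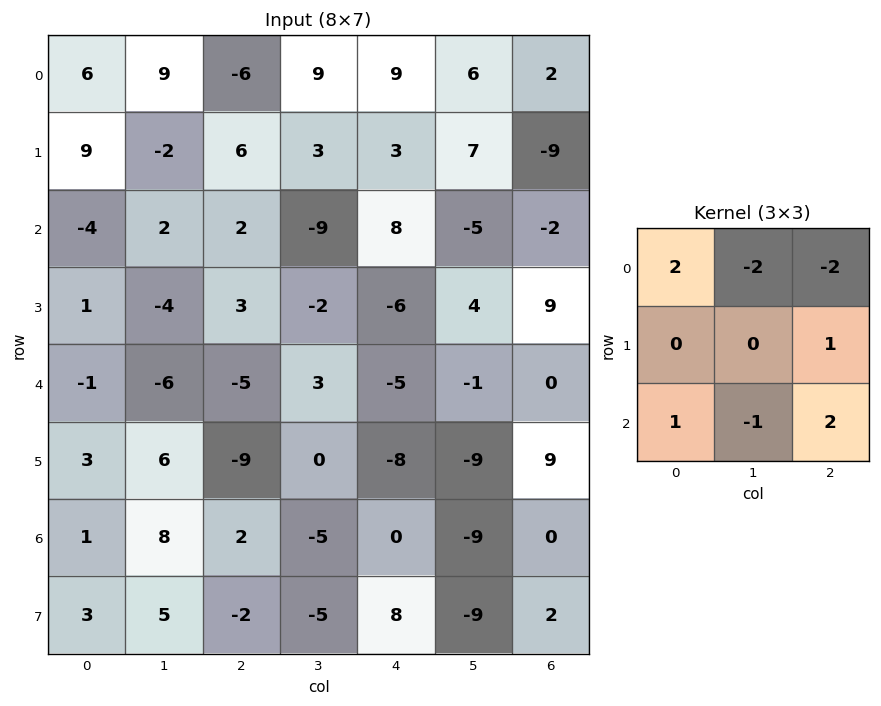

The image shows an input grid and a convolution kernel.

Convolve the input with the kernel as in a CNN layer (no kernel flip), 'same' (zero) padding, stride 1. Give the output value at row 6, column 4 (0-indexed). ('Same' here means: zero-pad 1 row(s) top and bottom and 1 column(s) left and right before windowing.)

The receptive field on the zero-padded input at this output position is [0 -8 -9 / -5 0 -9 / -5 8 -9]. Elementwise product with the kernel and sum: 0·2 + -8·-2 + -9·-2 + -9·1 + -5·1 + 8·-1 + -9·2.

-6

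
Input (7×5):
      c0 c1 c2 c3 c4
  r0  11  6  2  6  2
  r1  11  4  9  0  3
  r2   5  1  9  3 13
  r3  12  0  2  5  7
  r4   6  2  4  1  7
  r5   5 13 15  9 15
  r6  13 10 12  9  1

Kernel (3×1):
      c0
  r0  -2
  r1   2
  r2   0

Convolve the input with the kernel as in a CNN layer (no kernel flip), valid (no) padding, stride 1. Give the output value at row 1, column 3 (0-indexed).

6

The receptive field on the input at this output position is [0 / 3 / 5]. Elementwise product with the kernel and sum: 0·-2 + 3·2.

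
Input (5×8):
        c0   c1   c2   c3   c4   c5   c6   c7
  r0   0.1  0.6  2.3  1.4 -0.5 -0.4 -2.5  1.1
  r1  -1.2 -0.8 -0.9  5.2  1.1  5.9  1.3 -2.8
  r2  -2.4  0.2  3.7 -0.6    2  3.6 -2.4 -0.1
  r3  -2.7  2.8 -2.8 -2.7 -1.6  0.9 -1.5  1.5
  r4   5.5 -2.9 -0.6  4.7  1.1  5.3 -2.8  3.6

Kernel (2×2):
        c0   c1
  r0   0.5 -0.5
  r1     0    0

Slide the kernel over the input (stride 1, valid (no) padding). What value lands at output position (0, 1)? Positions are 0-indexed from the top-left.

-0.85

The receptive field on the input at this output position is [0.6 2.3 / -0.8 -0.9]. Elementwise product with the kernel and sum: 0.6·0.5 + 2.3·-0.5.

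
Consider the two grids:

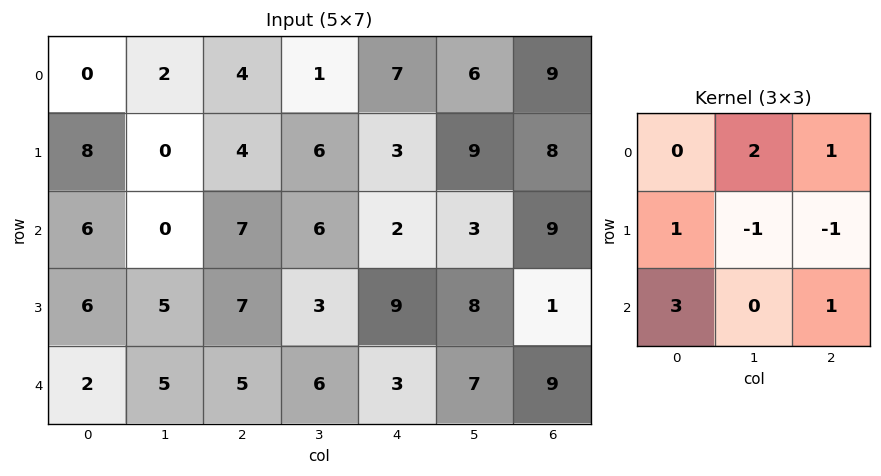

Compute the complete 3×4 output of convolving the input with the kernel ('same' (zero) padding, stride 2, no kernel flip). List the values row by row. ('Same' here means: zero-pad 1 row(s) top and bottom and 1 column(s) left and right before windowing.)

-2 3 15 24
15 19 33 34
10 11 22 0

Output[0,0]: The receptive field on the zero-padded input at this output position is [0 0 0 / 0 0 2 / 0 8 0]. Elementwise product with the kernel and sum: 0·2 + 0·1 + 0·1 + 0·-1 + 2·-1 + 0·3 + 0·1.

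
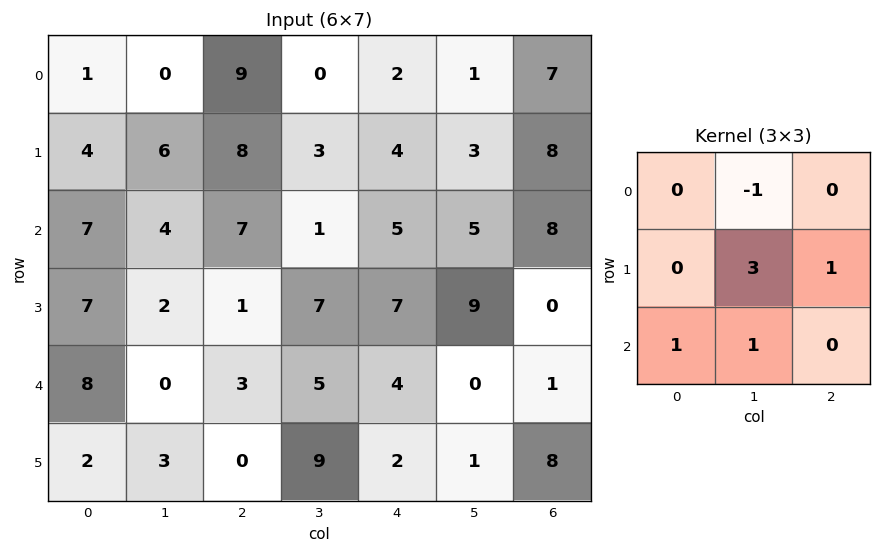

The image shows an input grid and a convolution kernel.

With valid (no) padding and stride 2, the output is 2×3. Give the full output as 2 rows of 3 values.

37 21 26
11 35 26

Output[0,0]: The receptive field on the input at this output position is [1 0 9 / 4 6 8 / 7 4 7]. Elementwise product with the kernel and sum: 0·-1 + 6·3 + 8·1 + 7·1 + 4·1.
Output[0,1]: The receptive field on the input at this output position is [9 0 2 / 8 3 4 / 7 1 5]. Elementwise product with the kernel and sum: 0·-1 + 3·3 + 4·1 + 7·1 + 1·1.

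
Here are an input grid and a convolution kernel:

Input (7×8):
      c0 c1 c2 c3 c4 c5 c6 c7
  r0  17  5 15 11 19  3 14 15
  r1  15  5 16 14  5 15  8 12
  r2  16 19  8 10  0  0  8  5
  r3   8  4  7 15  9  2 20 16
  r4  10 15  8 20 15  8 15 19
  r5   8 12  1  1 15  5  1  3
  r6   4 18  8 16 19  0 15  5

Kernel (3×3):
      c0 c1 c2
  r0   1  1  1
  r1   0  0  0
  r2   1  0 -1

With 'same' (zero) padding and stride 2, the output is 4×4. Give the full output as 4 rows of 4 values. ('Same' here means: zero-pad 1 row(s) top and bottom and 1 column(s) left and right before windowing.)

Output[0,0]: The receptive field on the zero-padded input at this output position is [0 0 0 / 0 17 5 / 0 15 5]. Elementwise product with the kernel and sum: 0·1 + 0·1 + 0·1 + 0·1 + 5·-1.
Output[0,1]: The receptive field on the zero-padded input at this output position is [0 0 0 / 5 15 11 / 5 16 14]. Elementwise product with the kernel and sum: 0·1 + 0·1 + 0·1 + 5·1 + 14·-1.

-5 -9 -1 3
16 24 47 21
0 37 22 40
20 14 21 9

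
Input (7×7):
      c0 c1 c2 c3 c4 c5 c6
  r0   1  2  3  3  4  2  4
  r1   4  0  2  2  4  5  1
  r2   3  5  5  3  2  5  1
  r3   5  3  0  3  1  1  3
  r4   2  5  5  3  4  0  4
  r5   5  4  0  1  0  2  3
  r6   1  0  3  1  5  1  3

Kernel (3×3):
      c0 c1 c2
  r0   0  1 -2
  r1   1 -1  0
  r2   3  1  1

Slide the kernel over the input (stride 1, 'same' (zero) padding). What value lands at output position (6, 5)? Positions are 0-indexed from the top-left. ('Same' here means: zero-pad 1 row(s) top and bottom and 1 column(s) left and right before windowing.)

0

The receptive field on the zero-padded input at this output position is [0 2 3 / 5 1 3 / 0 0 0]. Elementwise product with the kernel and sum: 2·1 + 3·-2 + 5·1 + 1·-1 + 0·3 + 0·1 + 0·1.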